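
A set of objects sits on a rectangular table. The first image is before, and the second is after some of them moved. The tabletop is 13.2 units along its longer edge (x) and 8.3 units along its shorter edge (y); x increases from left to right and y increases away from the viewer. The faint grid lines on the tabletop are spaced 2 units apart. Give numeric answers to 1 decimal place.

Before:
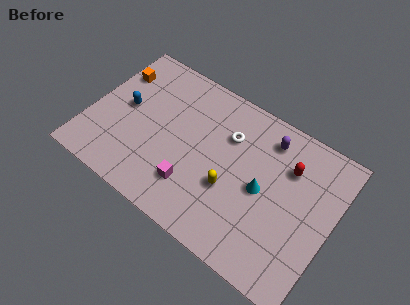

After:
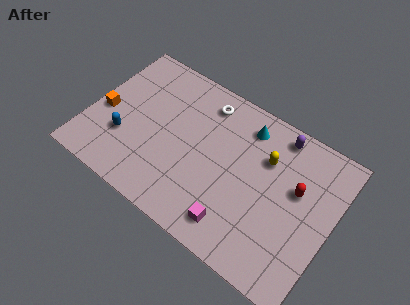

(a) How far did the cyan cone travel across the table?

3.1

The cyan cone moved from about (9.5, 4.0) to (8.1, 6.8), a distance of √(1.4² + 2.8²) ≈ 3.1.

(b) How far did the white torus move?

1.9

The white torus was near (7.3, 5.8) before and (5.8, 6.9) after, so it travelled √(1.5² + 1.1²) ≈ 1.9 units.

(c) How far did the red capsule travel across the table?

1.1

The red capsule was near (10.6, 5.9) before and (11.2, 5.0) after, so it travelled √(0.6² + 0.9²) ≈ 1.1 units.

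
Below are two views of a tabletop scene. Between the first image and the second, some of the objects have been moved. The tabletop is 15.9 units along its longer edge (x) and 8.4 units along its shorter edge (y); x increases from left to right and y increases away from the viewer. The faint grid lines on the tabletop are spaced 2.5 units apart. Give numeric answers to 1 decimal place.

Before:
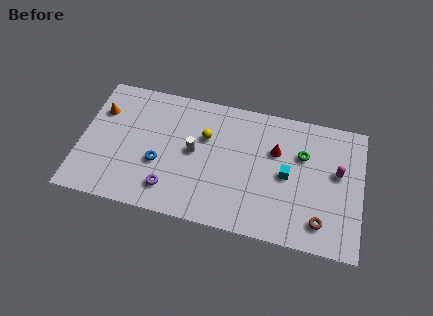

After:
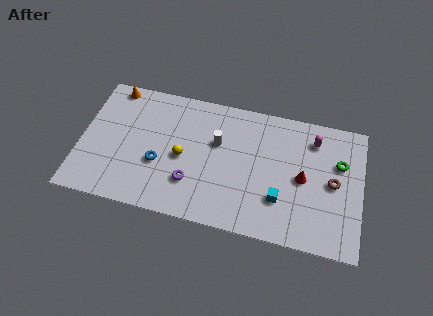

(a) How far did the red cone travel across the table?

2.1

The red cone was near (11.0, 5.5) before and (12.6, 4.1) after, so it travelled √(1.6² + 1.4²) ≈ 2.1 units.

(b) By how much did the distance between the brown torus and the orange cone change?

-0.3

Before: roughly 13.4 units apart; after: 13.1. That's 0.3 units closer together.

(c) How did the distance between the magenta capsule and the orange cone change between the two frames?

-2.0

The distance was about 13.5 in the first image and 11.5 in the second, so they moved 2.0 units closer together.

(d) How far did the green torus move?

2.1

From (12.5, 5.6) to (14.6, 5.5), the green torus covered √(2.1² + 0.1²) ≈ 2.1 units.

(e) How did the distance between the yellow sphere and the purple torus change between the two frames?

-2.6

The distance was about 4.2 in the first image and 1.6 in the second, so they moved 2.6 units closer together.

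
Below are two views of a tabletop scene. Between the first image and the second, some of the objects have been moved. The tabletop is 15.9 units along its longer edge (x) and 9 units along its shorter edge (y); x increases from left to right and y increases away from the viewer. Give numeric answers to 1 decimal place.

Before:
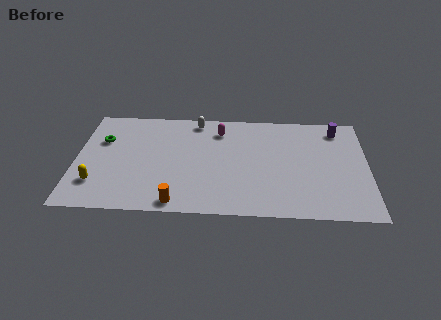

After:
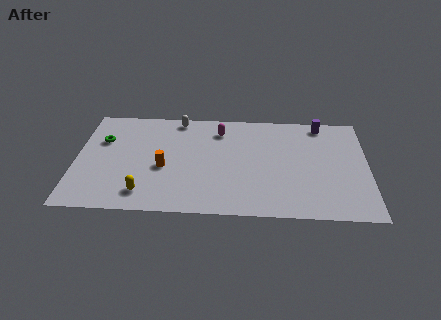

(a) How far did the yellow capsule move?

2.7

From (1.2, 2.3) to (3.8, 1.6), the yellow capsule covered √(2.6² + 0.7²) ≈ 2.7 units.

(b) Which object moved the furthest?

the orange cylinder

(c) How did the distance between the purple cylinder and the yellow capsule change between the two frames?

-2.6

They were about 14.1 units apart before and 11.5 after — 2.6 units closer together.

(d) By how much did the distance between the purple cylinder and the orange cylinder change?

-1.4

Before: roughly 11.0 units apart; after: 9.6. That's 1.4 units closer together.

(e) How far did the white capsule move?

1.0

The white capsule was near (6.5, 8.0) before and (5.5, 8.1) after, so it travelled √(1.0² + 0.1²) ≈ 1.0 units.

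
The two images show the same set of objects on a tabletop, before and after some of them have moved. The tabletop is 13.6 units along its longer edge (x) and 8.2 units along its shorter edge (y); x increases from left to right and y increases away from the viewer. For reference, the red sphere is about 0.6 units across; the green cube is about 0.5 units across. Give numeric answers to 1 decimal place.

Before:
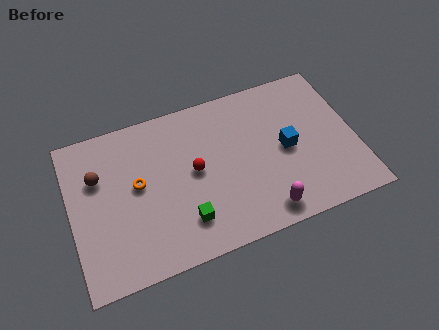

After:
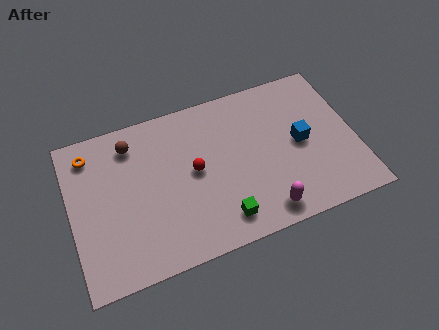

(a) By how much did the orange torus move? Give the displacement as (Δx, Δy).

(-2.1, 2.3)

From the two frames, the orange torus sits at roughly (3.2, 4.5) before and (1.1, 6.8) after.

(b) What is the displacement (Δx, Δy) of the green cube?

(1.7, -0.5)

From the two frames, the green cube sits at roughly (5.2, 1.9) before and (6.9, 1.4) after.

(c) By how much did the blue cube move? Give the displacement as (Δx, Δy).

(0.7, 0.1)

The blue cube started near (10.3, 4.0) and ended near (11.0, 4.1).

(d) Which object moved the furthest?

the orange torus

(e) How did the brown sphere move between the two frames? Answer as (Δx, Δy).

(1.7, 1.2)

The brown sphere started near (1.4, 5.5) and ended near (3.1, 6.7).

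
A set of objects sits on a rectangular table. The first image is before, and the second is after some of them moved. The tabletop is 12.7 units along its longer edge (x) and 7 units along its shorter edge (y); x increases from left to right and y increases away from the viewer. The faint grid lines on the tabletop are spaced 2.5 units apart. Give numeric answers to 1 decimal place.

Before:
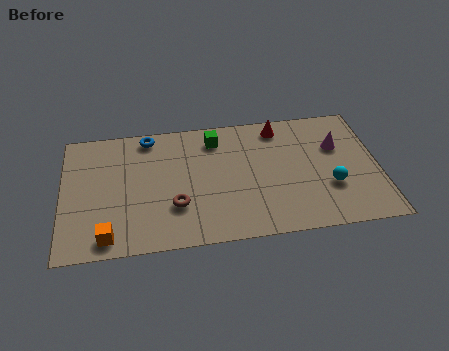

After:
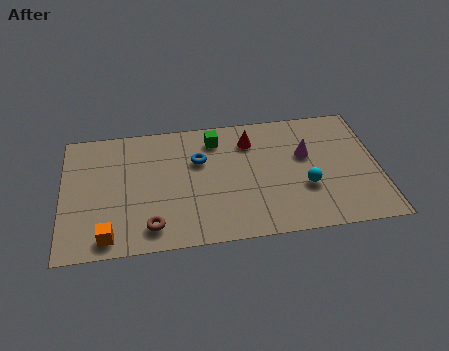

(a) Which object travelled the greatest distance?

the blue torus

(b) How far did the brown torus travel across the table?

1.4

The brown torus was near (4.5, 2.2) before and (3.5, 1.2) after, so it travelled √(1.0² + 1.0²) ≈ 1.4 units.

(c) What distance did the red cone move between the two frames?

1.3

From (8.8, 6.0) to (7.6, 5.4), the red cone covered √(1.2² + 0.6²) ≈ 1.3 units.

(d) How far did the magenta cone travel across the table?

1.3

From (11.1, 4.6) to (9.8, 4.3), the magenta cone covered √(1.3² + 0.3²) ≈ 1.3 units.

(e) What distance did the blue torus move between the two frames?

2.6

The blue torus moved from about (3.5, 6.2) to (5.5, 4.6), a distance of √(2.0² + 1.6²) ≈ 2.6.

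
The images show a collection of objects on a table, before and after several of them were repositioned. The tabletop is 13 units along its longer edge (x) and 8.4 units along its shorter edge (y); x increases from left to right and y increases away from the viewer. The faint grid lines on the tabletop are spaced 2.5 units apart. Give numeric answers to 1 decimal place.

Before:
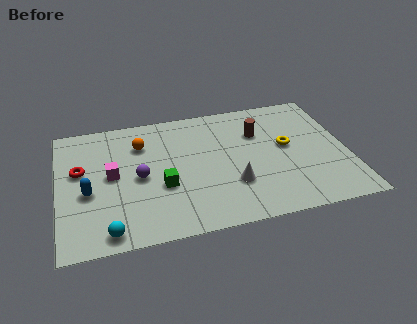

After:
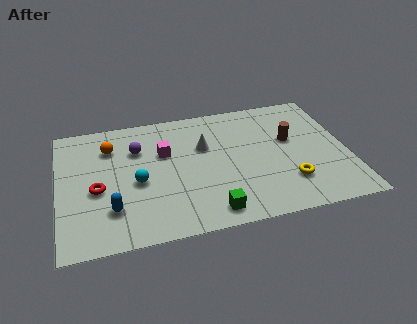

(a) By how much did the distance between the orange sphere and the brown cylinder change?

+2.9

Before: roughly 5.3 units apart; after: 8.2. That's 2.9 units further apart.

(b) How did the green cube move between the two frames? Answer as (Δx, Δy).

(2.0, -2.1)

The green cube was at about (4.6, 3.2) and moved to about (6.6, 1.1).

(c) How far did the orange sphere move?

1.4

From (3.8, 6.2) to (2.4, 6.3), the orange sphere covered √(1.4² + 0.1²) ≈ 1.4 units.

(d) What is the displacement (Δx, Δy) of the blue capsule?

(1.0, -1.3)

The blue capsule was at about (1.3, 3.5) and moved to about (2.3, 2.2).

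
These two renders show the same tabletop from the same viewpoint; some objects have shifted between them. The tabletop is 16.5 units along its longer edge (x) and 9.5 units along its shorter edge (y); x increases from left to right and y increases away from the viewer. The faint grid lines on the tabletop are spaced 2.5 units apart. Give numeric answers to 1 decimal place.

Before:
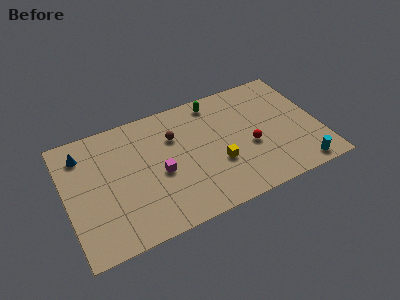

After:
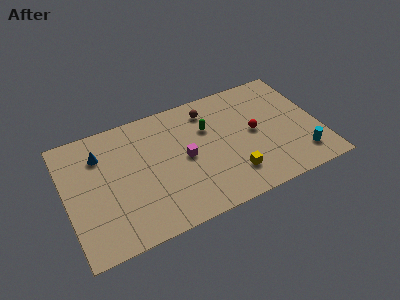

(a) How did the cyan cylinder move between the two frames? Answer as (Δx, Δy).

(0.2, 0.9)

The cyan cylinder started near (14.8, 1.0) and ended near (15.0, 1.9).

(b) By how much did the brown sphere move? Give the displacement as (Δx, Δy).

(2.4, 1.2)

The brown sphere was at about (7.2, 6.6) and moved to about (9.6, 7.8).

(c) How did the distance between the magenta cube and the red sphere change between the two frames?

-1.3

They were about 5.9 units apart before and 4.6 after — 1.3 units closer together.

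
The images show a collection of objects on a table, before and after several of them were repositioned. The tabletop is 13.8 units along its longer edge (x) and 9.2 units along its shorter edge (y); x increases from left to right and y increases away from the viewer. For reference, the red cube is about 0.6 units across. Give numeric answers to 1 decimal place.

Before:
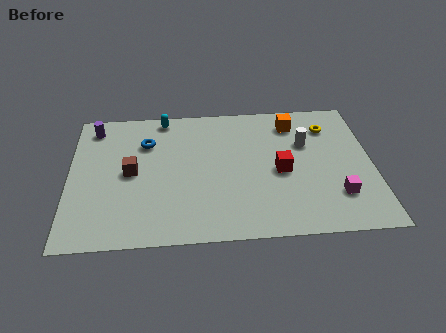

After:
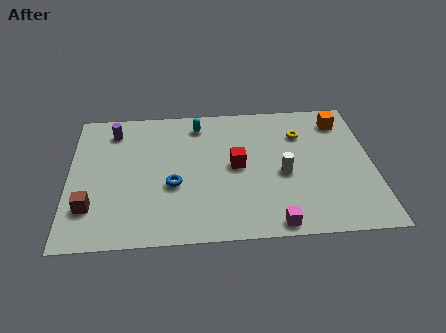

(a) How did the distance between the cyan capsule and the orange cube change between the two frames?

+0.5

Before: roughly 6.1 units apart; after: 6.6. That's 0.5 units further apart.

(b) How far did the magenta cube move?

3.3

The magenta cube moved from about (12.1, 2.4) to (9.2, 0.8), a distance of √(2.9² + 1.6²) ≈ 3.3.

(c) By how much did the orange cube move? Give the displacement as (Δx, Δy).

(2.2, 0.0)

From the two frames, the orange cube sits at roughly (10.3, 7.5) before and (12.5, 7.5) after.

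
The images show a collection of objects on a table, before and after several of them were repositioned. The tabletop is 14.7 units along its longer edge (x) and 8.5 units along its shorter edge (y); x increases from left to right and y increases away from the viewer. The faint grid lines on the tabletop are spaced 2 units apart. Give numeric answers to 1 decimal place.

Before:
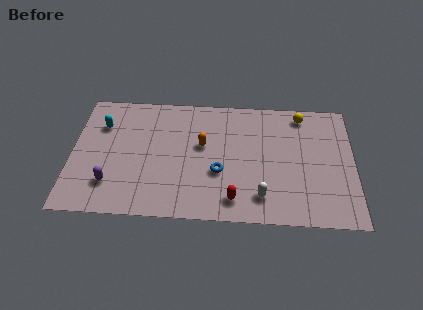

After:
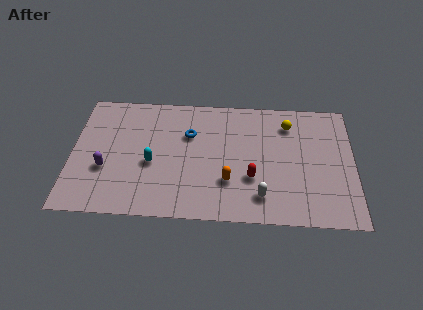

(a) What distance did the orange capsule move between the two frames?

2.8

The orange capsule was near (6.8, 5.0) before and (8.2, 2.6) after, so it travelled √(1.4² + 2.4²) ≈ 2.8 units.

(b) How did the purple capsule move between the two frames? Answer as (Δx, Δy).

(-0.3, 1.0)

The purple capsule started near (2.1, 2.1) and ended near (1.8, 3.1).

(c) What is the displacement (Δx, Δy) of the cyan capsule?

(2.7, -2.5)

From the two frames, the cyan capsule sits at roughly (1.5, 6.1) before and (4.2, 3.6) after.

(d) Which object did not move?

the white capsule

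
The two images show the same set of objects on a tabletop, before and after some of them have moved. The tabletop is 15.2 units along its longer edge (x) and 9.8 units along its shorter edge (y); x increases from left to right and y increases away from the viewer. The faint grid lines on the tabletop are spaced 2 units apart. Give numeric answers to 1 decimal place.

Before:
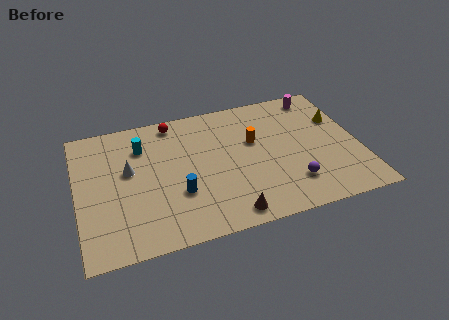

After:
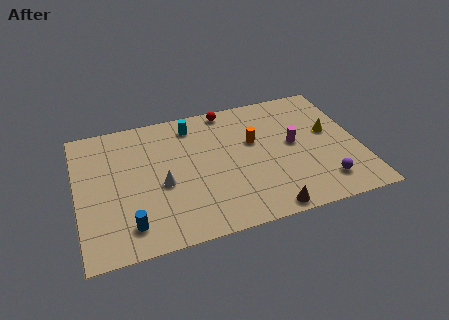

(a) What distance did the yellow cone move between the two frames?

1.1

The yellow cone was near (14.3, 6.5) before and (13.7, 5.6) after, so it travelled √(0.6² + 0.9²) ≈ 1.1 units.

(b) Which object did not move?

the orange cylinder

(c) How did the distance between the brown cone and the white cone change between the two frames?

-0.5

Before: roughly 6.8 units apart; after: 6.3. That's 0.5 units closer together.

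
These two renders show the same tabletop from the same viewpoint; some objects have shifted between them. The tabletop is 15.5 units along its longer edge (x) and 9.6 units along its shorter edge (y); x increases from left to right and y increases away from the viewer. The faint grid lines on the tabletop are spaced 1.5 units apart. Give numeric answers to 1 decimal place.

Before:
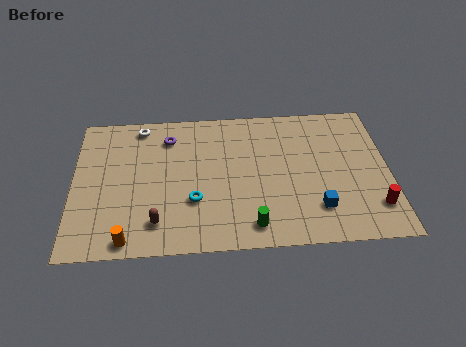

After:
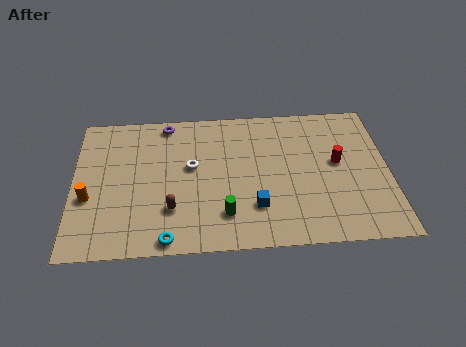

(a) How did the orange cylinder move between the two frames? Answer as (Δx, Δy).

(-1.9, 2.8)

The orange cylinder started near (2.7, 0.9) and ended near (0.8, 3.7).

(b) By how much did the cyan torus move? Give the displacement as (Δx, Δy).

(-1.3, -2.4)

The cyan torus started near (5.9, 3.2) and ended near (4.6, 0.8).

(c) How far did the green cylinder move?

1.5

From (8.7, 1.4) to (7.4, 2.2), the green cylinder covered √(1.3² + 0.8²) ≈ 1.5 units.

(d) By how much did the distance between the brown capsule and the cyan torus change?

-0.3

They were about 2.2 units apart before and 1.9 after — 0.3 units closer together.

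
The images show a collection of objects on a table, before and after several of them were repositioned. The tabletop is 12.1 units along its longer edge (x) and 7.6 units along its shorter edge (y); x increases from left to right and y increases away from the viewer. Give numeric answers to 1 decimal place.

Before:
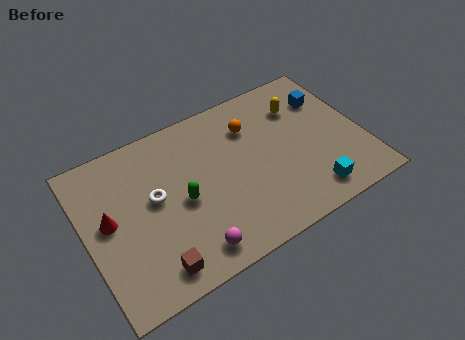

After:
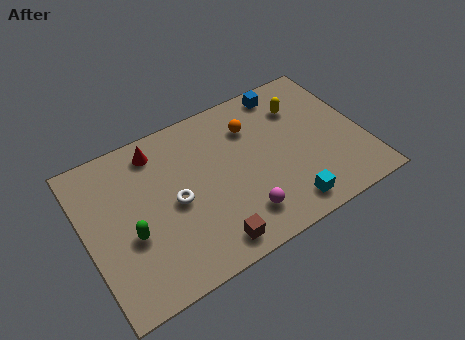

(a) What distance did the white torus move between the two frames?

1.0

The white torus moved from about (3.0, 4.2) to (3.8, 3.6), a distance of √(0.8² + 0.6²) ≈ 1.0.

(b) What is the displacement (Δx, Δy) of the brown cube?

(2.4, -0.1)

The brown cube was at about (2.5, 1.1) and moved to about (4.9, 1.0).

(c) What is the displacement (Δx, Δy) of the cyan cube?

(-1.1, -0.1)

The cyan cube was at about (9.4, 1.2) and moved to about (8.3, 1.1).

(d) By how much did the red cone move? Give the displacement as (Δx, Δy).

(2.4, 2.3)

From the two frames, the red cone sits at roughly (1.0, 4.1) before and (3.4, 6.4) after.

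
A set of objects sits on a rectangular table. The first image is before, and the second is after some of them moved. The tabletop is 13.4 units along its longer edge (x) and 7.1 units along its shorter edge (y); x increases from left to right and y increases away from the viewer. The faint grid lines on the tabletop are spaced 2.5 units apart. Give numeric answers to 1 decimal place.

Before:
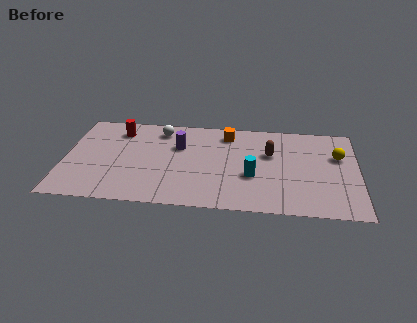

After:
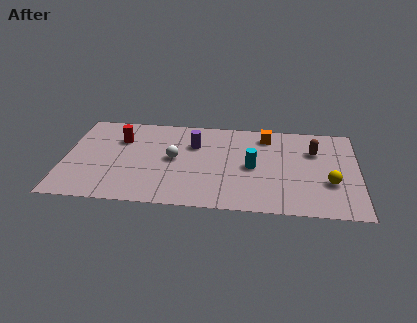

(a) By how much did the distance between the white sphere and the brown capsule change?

+1.2

They were about 5.3 units apart before and 6.5 after — 1.2 units further apart.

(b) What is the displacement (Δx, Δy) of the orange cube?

(1.8, 0.0)

The orange cube was at about (7.4, 5.9) and moved to about (9.2, 5.9).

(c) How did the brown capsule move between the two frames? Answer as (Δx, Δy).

(2.0, 0.4)

The brown capsule was at about (9.4, 4.5) and moved to about (11.4, 4.9).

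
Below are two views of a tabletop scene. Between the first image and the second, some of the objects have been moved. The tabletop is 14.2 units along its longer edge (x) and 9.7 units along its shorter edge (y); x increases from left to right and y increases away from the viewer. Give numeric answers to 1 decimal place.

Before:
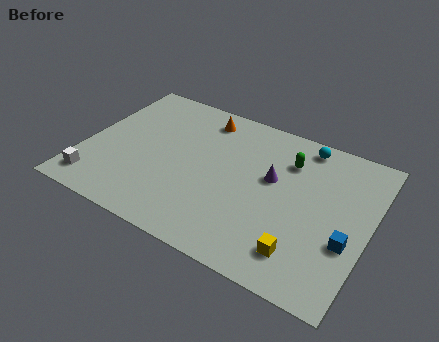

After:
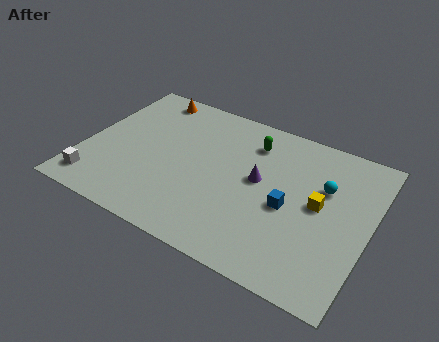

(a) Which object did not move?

the white cube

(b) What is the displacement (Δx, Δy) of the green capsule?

(-1.9, 0.4)

From the two frames, the green capsule sits at roughly (9.9, 7.2) before and (8.0, 7.6) after.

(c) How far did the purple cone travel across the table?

0.7

From (9.3, 5.7) to (8.7, 5.3), the purple cone covered √(0.6² + 0.4²) ≈ 0.7 units.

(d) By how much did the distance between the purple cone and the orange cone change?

+2.4

The distance was about 4.6 in the first image and 7.0 in the second, so they moved 2.4 units further apart.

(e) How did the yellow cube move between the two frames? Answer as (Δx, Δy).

(0.4, 3.2)

From the two frames, the yellow cube sits at roughly (11.3, 1.9) before and (11.7, 5.1) after.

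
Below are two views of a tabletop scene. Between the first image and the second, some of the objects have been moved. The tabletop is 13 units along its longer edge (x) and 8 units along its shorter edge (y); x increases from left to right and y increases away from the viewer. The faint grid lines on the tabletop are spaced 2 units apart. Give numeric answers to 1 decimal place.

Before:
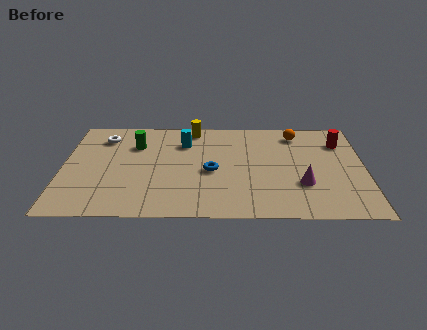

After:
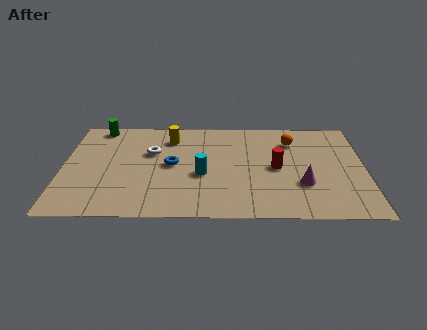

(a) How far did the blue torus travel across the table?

1.8

The blue torus moved from about (6.4, 3.6) to (4.7, 4.1), a distance of √(1.7² + 0.5²) ≈ 1.8.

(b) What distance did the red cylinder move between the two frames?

3.5

The red cylinder moved from about (12.0, 6.0) to (9.2, 3.9), a distance of √(2.8² + 2.1²) ≈ 3.5.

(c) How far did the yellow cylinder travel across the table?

1.3

The yellow cylinder was near (5.6, 7.1) before and (4.6, 6.3) after, so it travelled √(1.0² + 0.8²) ≈ 1.3 units.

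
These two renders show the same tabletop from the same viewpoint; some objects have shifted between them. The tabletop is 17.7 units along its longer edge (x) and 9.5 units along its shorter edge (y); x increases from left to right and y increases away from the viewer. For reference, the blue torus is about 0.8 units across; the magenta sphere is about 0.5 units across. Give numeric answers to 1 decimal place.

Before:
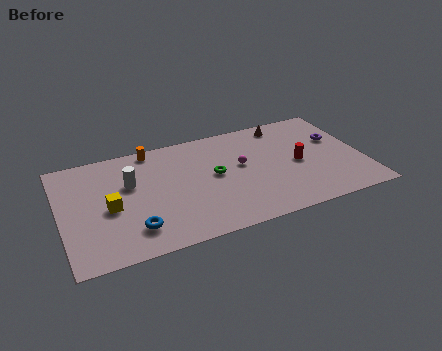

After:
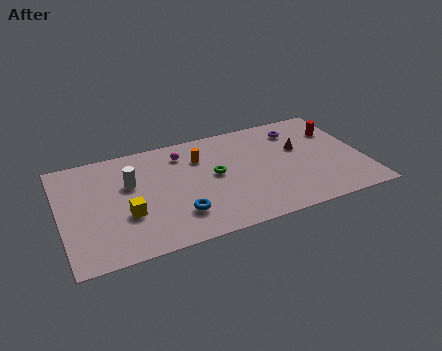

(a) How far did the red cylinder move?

3.5

From (13.9, 4.5) to (16.5, 6.8), the red cylinder covered √(2.6² + 2.3²) ≈ 3.5 units.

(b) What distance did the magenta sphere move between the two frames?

4.0

From (10.6, 5.4) to (7.3, 7.6), the magenta sphere covered √(3.3² + 2.2²) ≈ 4.0 units.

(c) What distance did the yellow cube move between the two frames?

1.3

From (2.8, 4.3) to (3.7, 3.4), the yellow cube covered √(0.9² + 0.9²) ≈ 1.3 units.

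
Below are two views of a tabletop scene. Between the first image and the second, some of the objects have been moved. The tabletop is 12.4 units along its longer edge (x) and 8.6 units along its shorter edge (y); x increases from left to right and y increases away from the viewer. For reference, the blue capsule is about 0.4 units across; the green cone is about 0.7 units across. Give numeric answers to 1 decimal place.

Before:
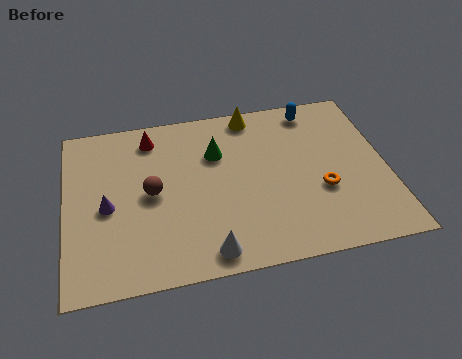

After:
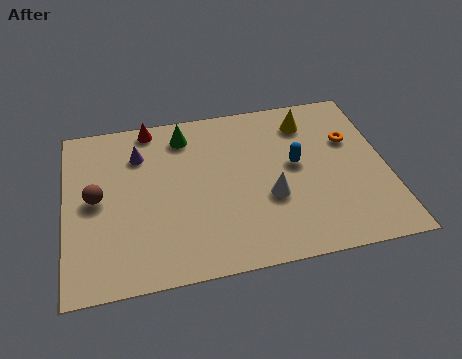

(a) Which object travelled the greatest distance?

the white cone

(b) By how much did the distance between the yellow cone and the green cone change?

+2.5

Before: roughly 2.3 units apart; after: 4.8. That's 2.5 units further apart.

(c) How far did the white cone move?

3.3

The white cone was near (5.3, 1.0) before and (7.8, 3.2) after, so it travelled √(2.5² + 2.2²) ≈ 3.3 units.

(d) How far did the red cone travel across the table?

0.6

The red cone moved from about (3.4, 7.2) to (3.4, 7.8), a distance of √(0.0² + 0.6²) ≈ 0.6.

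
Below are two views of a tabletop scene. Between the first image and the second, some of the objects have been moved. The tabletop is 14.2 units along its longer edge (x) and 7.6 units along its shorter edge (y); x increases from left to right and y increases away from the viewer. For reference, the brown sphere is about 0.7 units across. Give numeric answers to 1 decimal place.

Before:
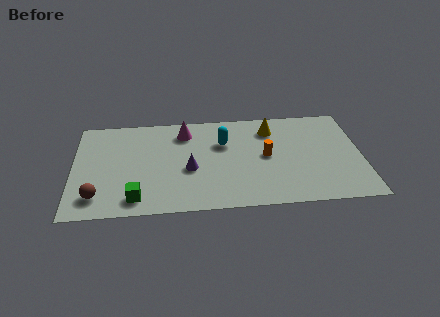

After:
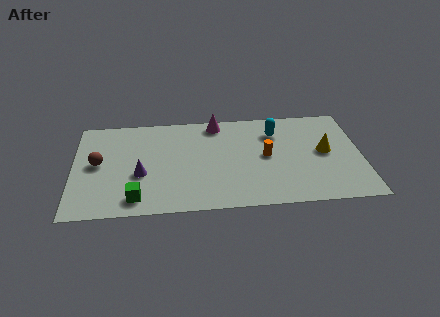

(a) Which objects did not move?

the orange cylinder and the green cube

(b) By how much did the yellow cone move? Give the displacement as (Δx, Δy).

(2.6, -2.0)

The yellow cone was at about (9.8, 6.0) and moved to about (12.4, 4.0).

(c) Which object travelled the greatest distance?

the yellow cone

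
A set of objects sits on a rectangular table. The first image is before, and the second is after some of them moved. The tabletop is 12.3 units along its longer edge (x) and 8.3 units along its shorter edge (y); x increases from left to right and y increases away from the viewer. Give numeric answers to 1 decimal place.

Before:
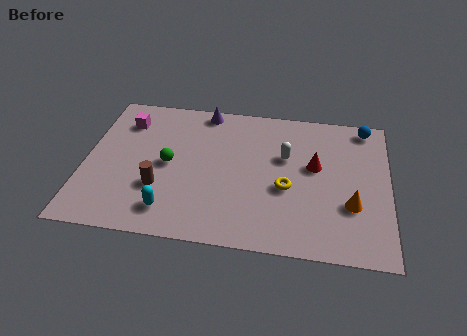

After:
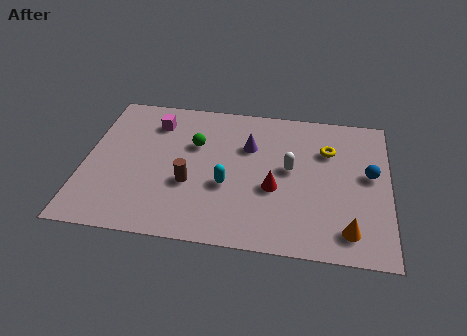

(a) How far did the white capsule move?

0.7

The white capsule moved from about (8.1, 5.2) to (8.3, 4.5), a distance of √(0.2² + 0.7²) ≈ 0.7.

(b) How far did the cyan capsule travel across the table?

2.8

From (3.6, 1.5) to (5.8, 3.2), the cyan capsule covered √(2.2² + 1.7²) ≈ 2.8 units.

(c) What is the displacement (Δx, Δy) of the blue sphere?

(0.2, -2.8)

From the two frames, the blue sphere sits at roughly (11.3, 7.4) before and (11.5, 4.6) after.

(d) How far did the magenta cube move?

1.2

From (1.5, 6.4) to (2.7, 6.5), the magenta cube covered √(1.2² + 0.1²) ≈ 1.2 units.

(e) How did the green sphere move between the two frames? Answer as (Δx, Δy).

(1.0, 1.3)

The green sphere was at about (3.4, 4.1) and moved to about (4.4, 5.4).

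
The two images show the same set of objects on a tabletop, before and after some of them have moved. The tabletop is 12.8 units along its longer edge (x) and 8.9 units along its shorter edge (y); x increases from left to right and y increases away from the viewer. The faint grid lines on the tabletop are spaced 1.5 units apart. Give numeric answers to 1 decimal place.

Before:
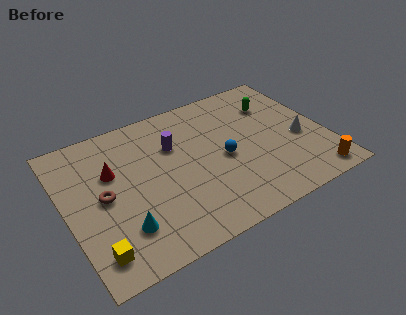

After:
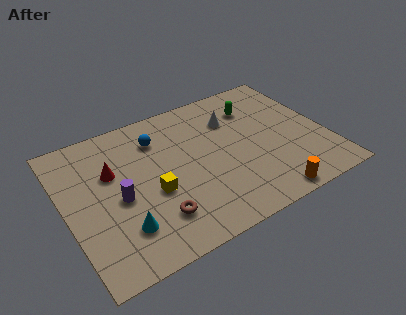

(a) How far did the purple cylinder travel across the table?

3.6

The purple cylinder was near (5.5, 6.0) before and (2.5, 4.0) after, so it travelled √(3.0² + 2.0²) ≈ 3.6 units.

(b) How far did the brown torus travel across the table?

3.2

From (1.8, 4.4) to (4.0, 2.1), the brown torus covered √(2.2² + 2.3²) ≈ 3.2 units.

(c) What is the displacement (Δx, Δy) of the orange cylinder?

(-2.4, -0.2)

The orange cylinder started near (11.7, 1.0) and ended near (9.3, 0.8).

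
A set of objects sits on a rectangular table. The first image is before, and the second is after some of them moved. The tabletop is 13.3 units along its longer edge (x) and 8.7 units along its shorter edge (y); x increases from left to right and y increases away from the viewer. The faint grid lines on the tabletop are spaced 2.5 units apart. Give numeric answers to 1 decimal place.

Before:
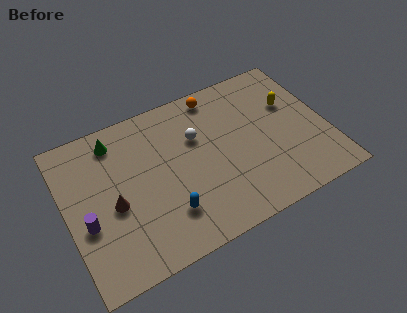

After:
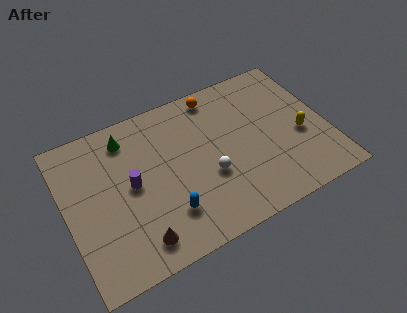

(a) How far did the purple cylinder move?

2.6

The purple cylinder was near (0.9, 3.4) before and (3.3, 4.5) after, so it travelled √(2.4² + 1.1²) ≈ 2.6 units.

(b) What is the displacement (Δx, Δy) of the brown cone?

(0.9, -2.4)

The brown cone was at about (2.3, 3.8) and moved to about (3.2, 1.4).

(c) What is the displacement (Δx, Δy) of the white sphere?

(0.3, -2.4)

From the two frames, the white sphere sits at roughly (6.8, 5.7) before and (7.1, 3.3) after.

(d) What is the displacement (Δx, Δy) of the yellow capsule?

(0.2, -2.0)

The yellow capsule started near (11.7, 5.6) and ended near (11.9, 3.6).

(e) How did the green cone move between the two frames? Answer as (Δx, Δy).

(0.6, -0.1)

The green cone was at about (2.8, 7.3) and moved to about (3.4, 7.2).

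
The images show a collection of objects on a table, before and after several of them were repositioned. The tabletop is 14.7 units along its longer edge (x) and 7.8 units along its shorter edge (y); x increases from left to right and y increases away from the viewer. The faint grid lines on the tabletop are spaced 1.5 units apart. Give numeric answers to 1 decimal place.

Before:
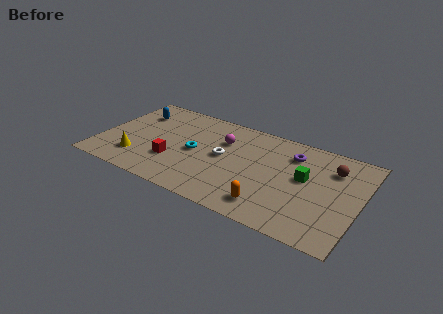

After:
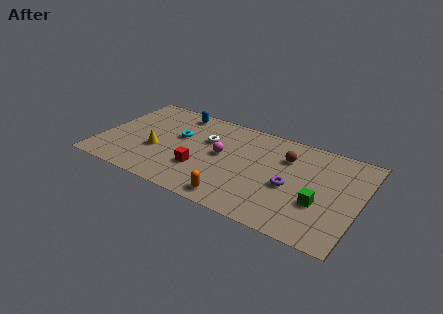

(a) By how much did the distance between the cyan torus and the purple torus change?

+1.0

The distance was about 5.7 in the first image and 6.7 in the second, so they moved 1.0 units further apart.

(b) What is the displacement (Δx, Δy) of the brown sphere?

(-2.6, -0.2)

The brown sphere was at about (13.0, 5.8) and moved to about (10.4, 5.6).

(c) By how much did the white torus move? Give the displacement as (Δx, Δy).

(-1.1, 1.0)

From the two frames, the white torus sits at roughly (7.0, 4.1) before and (5.9, 5.1) after.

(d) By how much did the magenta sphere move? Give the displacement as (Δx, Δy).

(0.1, -1.2)

The magenta sphere was at about (6.8, 5.4) and moved to about (6.9, 4.2).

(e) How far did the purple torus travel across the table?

2.6

The purple torus moved from about (10.7, 6.0) to (10.9, 3.4), a distance of √(0.2² + 2.6²) ≈ 2.6.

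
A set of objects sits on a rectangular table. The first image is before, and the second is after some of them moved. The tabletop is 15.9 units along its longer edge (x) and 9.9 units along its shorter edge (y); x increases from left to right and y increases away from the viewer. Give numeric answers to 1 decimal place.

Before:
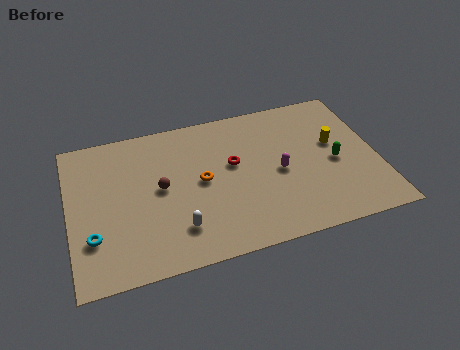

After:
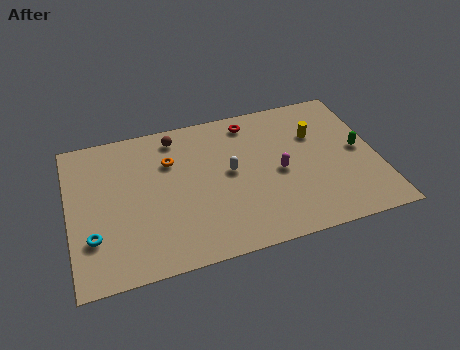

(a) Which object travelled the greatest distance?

the white capsule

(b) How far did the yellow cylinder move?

1.3

The yellow cylinder was near (13.8, 5.8) before and (12.9, 6.7) after, so it travelled √(0.9² + 0.9²) ≈ 1.3 units.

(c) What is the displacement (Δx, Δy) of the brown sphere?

(1.0, 3.3)

The brown sphere was at about (4.7, 5.2) and moved to about (5.7, 8.5).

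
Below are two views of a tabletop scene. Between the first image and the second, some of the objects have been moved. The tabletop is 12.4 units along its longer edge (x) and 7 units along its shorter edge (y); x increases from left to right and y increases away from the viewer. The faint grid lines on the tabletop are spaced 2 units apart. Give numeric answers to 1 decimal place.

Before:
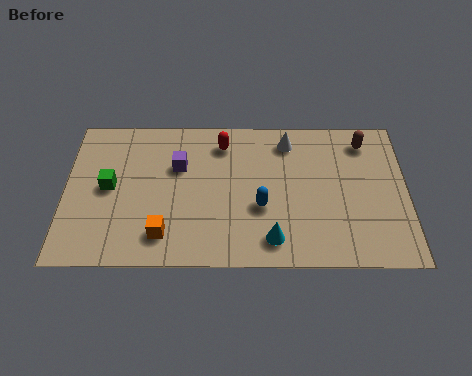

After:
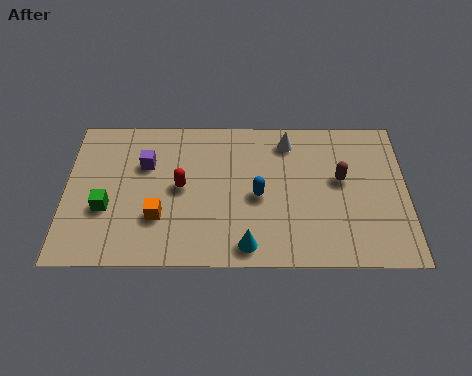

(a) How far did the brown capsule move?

2.0

The brown capsule was near (10.9, 5.8) before and (10.0, 4.0) after, so it travelled √(0.9² + 1.8²) ≈ 2.0 units.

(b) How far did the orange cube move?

0.8

The orange cube moved from about (3.6, 1.4) to (3.4, 2.2), a distance of √(0.2² + 0.8²) ≈ 0.8.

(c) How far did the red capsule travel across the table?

2.6

The red capsule moved from about (5.7, 5.7) to (4.2, 3.6), a distance of √(1.5² + 2.1²) ≈ 2.6.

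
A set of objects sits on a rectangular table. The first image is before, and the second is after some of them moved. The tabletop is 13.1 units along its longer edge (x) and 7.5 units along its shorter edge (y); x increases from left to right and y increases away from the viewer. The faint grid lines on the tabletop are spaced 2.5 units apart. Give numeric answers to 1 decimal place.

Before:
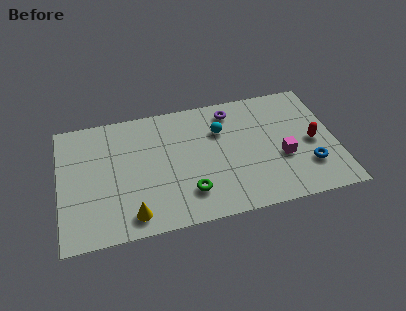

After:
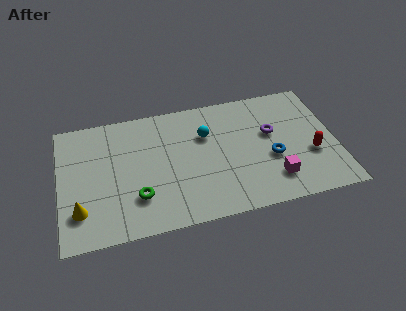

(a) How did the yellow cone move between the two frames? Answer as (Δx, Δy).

(-2.4, 0.8)

The yellow cone started near (3.3, 1.1) and ended near (0.9, 1.9).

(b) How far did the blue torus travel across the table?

1.9

From (11.7, 2.1) to (10.0, 3.0), the blue torus covered √(1.7² + 0.9²) ≈ 1.9 units.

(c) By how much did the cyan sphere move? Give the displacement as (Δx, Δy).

(-0.7, -0.1)

The cyan sphere was at about (7.7, 5.2) and moved to about (7.0, 5.1).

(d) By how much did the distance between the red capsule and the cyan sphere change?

+0.8

Before: roughly 4.6 units apart; after: 5.4. That's 0.8 units further apart.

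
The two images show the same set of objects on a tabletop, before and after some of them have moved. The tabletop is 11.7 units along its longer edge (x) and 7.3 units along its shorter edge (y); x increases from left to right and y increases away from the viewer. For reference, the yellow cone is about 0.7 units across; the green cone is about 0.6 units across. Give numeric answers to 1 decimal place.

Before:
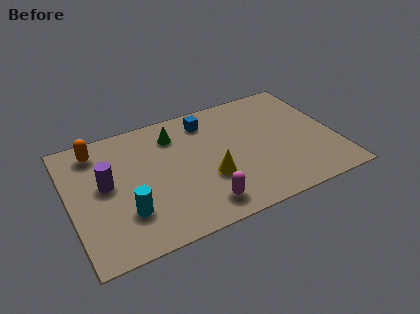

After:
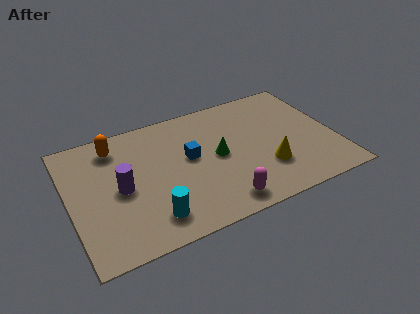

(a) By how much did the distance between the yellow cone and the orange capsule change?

+1.6

Before: roughly 5.8 units apart; after: 7.4. That's 1.6 units further apart.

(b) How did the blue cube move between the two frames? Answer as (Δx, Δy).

(-1.0, -1.9)

From the two frames, the blue cube sits at roughly (6.3, 6.0) before and (5.3, 4.1) after.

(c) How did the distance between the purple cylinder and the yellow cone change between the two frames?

+1.8

Before: roughly 4.6 units apart; after: 6.4. That's 1.8 units further apart.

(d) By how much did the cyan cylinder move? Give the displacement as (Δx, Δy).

(1.0, -0.7)

The cyan cylinder was at about (2.3, 2.1) and moved to about (3.3, 1.4).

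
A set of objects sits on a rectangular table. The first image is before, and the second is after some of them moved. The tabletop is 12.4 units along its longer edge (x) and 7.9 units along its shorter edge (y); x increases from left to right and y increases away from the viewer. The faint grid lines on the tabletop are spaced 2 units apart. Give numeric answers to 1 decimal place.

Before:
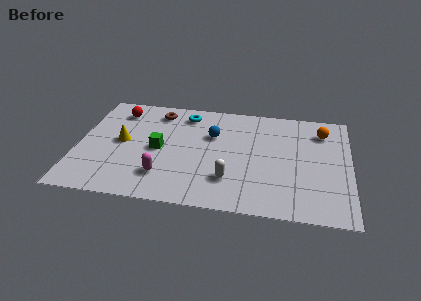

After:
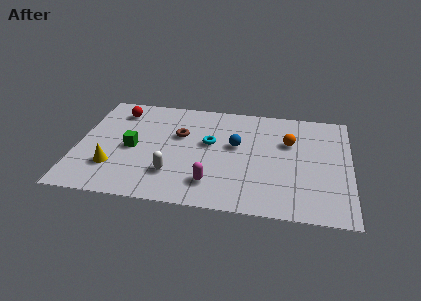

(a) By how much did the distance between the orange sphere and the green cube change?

-0.5

They were about 7.8 units apart before and 7.3 after — 0.5 units closer together.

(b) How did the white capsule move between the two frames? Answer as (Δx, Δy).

(-2.6, 0.0)

From the two frames, the white capsule sits at roughly (7.0, 2.1) before and (4.4, 2.1) after.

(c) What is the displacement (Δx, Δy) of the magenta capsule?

(2.2, -0.2)

The magenta capsule was at about (4.0, 1.9) and moved to about (6.2, 1.7).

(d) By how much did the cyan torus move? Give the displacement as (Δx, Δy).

(1.2, -2.0)

The cyan torus was at about (4.8, 6.6) and moved to about (6.0, 4.6).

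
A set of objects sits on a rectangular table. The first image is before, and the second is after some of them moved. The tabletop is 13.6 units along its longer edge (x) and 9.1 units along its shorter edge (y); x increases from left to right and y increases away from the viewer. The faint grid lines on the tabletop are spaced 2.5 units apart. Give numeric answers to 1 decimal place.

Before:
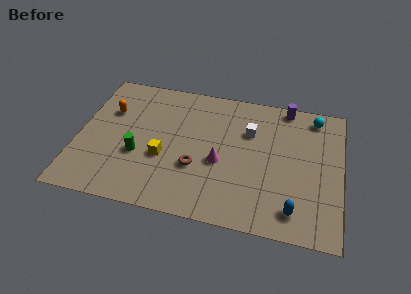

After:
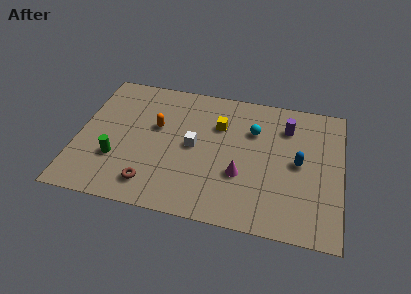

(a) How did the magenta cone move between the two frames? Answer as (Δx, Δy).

(1.1, -0.6)

The magenta cone started near (7.4, 3.8) and ended near (8.5, 3.2).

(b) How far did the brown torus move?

2.7

The brown torus moved from about (6.2, 3.2) to (4.0, 1.6), a distance of √(2.2² + 1.6²) ≈ 2.7.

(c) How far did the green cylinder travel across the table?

1.2

The green cylinder was near (3.2, 3.4) before and (2.1, 2.9) after, so it travelled √(1.1² + 0.5²) ≈ 1.2 units.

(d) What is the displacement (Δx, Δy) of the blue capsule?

(0.1, 3.1)

From the two frames, the blue capsule sits at roughly (11.3, 1.5) before and (11.4, 4.6) after.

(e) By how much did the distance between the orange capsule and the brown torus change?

-1.6

Before: roughly 5.5 units apart; after: 3.9. That's 1.6 units closer together.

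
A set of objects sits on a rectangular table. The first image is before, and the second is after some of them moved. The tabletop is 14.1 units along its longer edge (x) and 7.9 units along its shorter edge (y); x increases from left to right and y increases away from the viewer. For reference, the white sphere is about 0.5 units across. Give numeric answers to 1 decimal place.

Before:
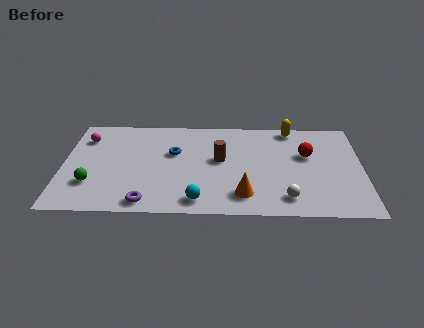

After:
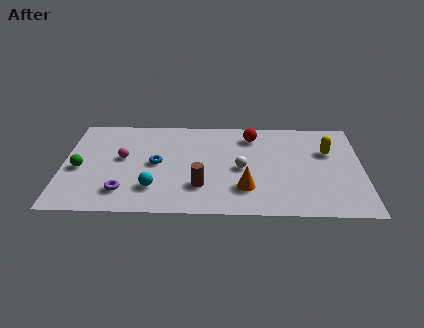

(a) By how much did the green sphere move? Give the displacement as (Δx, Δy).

(-0.6, 1.2)

The green sphere started near (1.4, 2.3) and ended near (0.8, 3.5).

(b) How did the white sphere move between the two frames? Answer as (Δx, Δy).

(-2.1, 2.3)

The white sphere was at about (10.5, 1.4) and moved to about (8.4, 3.7).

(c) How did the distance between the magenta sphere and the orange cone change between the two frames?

-2.5

They were about 8.7 units apart before and 6.2 after — 2.5 units closer together.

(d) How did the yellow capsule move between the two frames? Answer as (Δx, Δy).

(1.7, -1.9)

From the two frames, the yellow capsule sits at roughly (10.8, 7.1) before and (12.5, 5.2) after.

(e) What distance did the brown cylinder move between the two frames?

2.4

From (7.4, 4.4) to (6.5, 2.2), the brown cylinder covered √(0.9² + 2.2²) ≈ 2.4 units.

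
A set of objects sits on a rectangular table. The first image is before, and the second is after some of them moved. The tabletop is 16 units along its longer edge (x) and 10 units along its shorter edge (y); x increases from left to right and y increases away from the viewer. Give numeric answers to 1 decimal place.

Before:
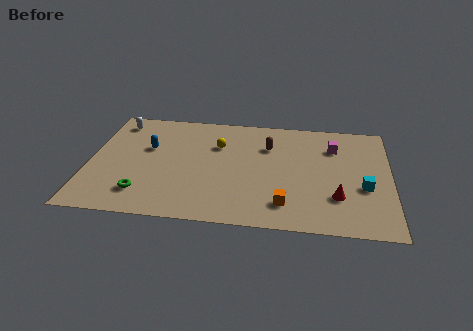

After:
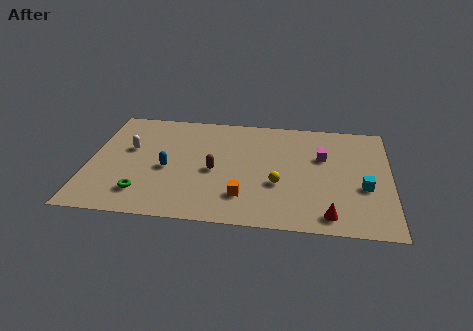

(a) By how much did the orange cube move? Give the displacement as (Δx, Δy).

(-2.2, 0.4)

From the two frames, the orange cube sits at roughly (10.5, 2.0) before and (8.3, 2.4) after.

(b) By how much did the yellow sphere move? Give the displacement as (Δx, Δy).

(3.3, -3.2)

From the two frames, the yellow sphere sits at roughly (6.8, 6.9) before and (10.1, 3.7) after.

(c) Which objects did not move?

the cyan cube and the green torus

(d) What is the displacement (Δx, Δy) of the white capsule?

(0.8, -2.5)

The white capsule was at about (1.3, 8.5) and moved to about (2.1, 6.0).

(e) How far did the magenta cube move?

1.2

From (13.0, 7.4) to (12.4, 6.4), the magenta cube covered √(0.6² + 1.0²) ≈ 1.2 units.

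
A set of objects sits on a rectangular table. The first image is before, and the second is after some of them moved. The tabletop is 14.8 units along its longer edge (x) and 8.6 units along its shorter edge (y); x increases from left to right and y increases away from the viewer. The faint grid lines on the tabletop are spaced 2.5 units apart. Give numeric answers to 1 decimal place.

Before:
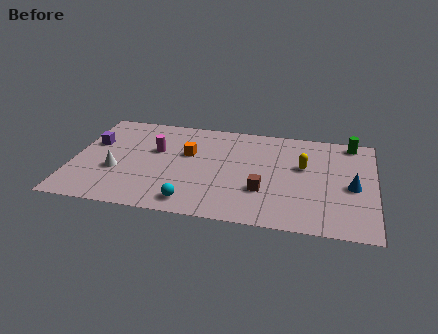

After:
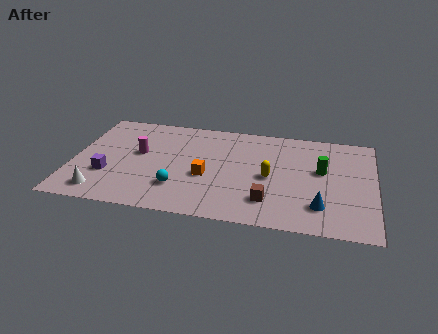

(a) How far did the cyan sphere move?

1.3

The cyan sphere moved from about (6.0, 1.2) to (5.3, 2.3), a distance of √(0.7² + 1.1²) ≈ 1.3.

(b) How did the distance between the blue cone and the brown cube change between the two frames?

-1.9

They were about 4.4 units apart before and 2.5 after — 1.9 units closer together.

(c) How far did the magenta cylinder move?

0.9

From (4.0, 5.3) to (3.2, 4.9), the magenta cylinder covered √(0.8² + 0.4²) ≈ 0.9 units.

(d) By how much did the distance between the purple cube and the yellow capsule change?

-2.4

Before: roughly 10.4 units apart; after: 8.0. That's 2.4 units closer together.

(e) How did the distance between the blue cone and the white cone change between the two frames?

-0.9

They were about 11.5 units apart before and 10.6 after — 0.9 units closer together.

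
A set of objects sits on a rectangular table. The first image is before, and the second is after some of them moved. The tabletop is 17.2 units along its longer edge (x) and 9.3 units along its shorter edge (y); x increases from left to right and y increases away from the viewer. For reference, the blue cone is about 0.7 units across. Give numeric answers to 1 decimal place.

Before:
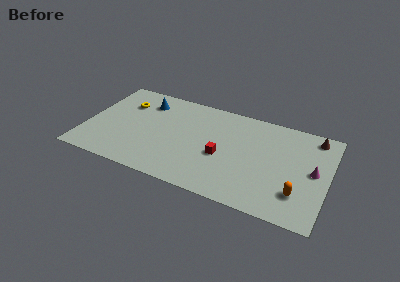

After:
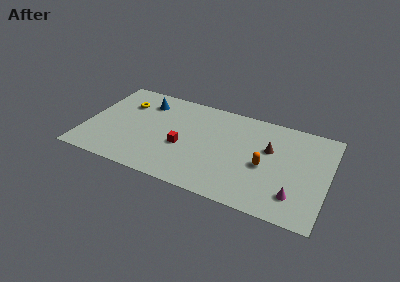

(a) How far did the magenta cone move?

2.9

From (16.2, 4.8) to (15.1, 2.1), the magenta cone covered √(1.1² + 2.7²) ≈ 2.9 units.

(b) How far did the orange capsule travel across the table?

3.0

The orange capsule was near (15.3, 2.4) before and (12.8, 4.1) after, so it travelled √(2.5² + 1.7²) ≈ 3.0 units.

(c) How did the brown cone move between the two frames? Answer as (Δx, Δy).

(-3.0, -2.3)

The brown cone started near (16.0, 8.1) and ended near (13.0, 5.8).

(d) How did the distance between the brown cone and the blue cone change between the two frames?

-2.9

The distance was about 12.1 in the first image and 9.2 in the second, so they moved 2.9 units closer together.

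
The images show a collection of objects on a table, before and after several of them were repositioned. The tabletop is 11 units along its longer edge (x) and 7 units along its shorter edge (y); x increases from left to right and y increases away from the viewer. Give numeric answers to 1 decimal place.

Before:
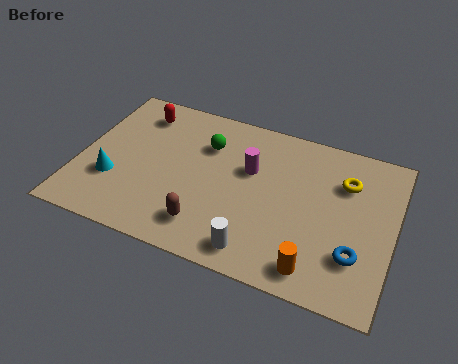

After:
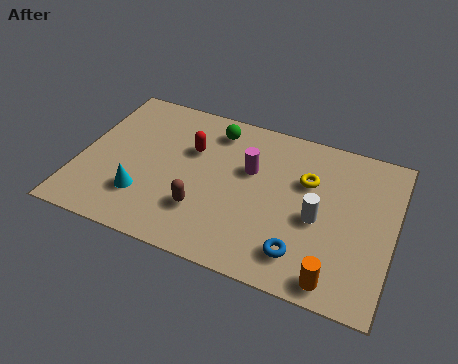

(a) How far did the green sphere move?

0.8

The green sphere moved from about (4.3, 5.0) to (4.5, 5.8), a distance of √(0.2² + 0.8²) ≈ 0.8.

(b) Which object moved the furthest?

the white cylinder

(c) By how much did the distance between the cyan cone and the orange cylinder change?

-0.4

The distance was about 7.3 in the first image and 6.9 in the second, so they moved 0.4 units closer together.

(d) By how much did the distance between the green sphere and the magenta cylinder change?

+0.3

They were about 1.7 units apart before and 2.0 after — 0.3 units further apart.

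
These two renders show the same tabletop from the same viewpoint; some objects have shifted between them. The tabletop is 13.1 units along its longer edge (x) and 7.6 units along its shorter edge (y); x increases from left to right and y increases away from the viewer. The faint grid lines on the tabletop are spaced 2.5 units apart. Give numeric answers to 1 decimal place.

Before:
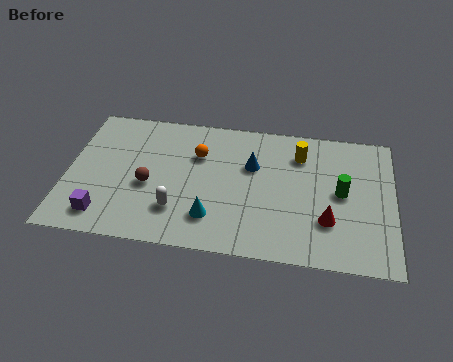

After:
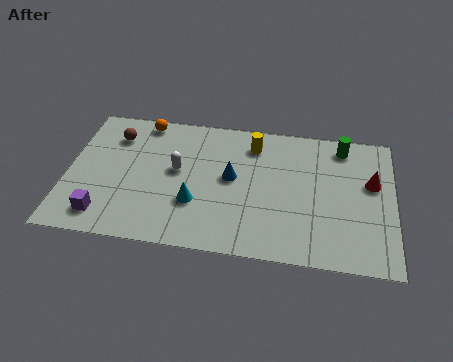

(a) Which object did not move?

the purple cube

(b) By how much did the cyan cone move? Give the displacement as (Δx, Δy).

(-0.7, 0.7)

The cyan cone was at about (5.9, 1.8) and moved to about (5.2, 2.5).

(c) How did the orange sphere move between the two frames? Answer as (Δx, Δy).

(-2.3, 1.6)

The orange sphere was at about (5.2, 5.2) and moved to about (2.9, 6.8).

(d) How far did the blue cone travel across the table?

1.1

The blue cone was near (7.4, 4.9) before and (6.6, 4.1) after, so it travelled √(0.8² + 0.8²) ≈ 1.1 units.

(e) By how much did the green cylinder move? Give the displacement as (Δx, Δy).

(0.0, 2.6)

From the two frames, the green cylinder sits at roughly (11.0, 3.9) before and (11.0, 6.5) after.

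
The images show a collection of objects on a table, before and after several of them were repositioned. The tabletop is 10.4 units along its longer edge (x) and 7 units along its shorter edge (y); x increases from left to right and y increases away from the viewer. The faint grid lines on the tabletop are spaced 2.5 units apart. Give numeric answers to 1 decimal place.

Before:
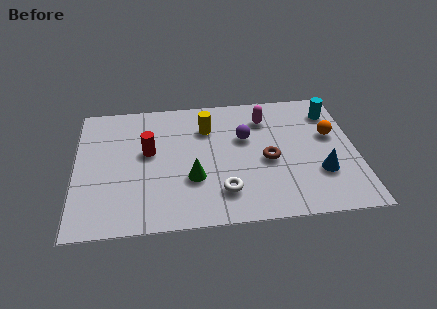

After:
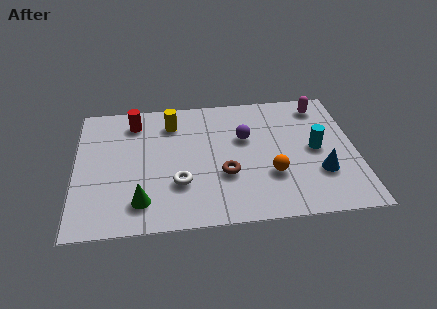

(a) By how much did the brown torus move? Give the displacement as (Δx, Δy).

(-1.6, -0.6)

The brown torus started near (7.1, 3.1) and ended near (5.5, 2.5).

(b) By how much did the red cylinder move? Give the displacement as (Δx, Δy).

(-0.5, 1.7)

The red cylinder started near (2.7, 4.0) and ended near (2.2, 5.7).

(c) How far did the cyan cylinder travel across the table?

2.1

The cyan cylinder moved from about (9.6, 5.5) to (8.9, 3.5), a distance of √(0.7² + 2.0²) ≈ 2.1.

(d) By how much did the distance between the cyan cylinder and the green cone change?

+0.7

The distance was about 6.1 in the first image and 6.8 in the second, so they moved 0.7 units further apart.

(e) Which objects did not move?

the purple sphere and the blue cone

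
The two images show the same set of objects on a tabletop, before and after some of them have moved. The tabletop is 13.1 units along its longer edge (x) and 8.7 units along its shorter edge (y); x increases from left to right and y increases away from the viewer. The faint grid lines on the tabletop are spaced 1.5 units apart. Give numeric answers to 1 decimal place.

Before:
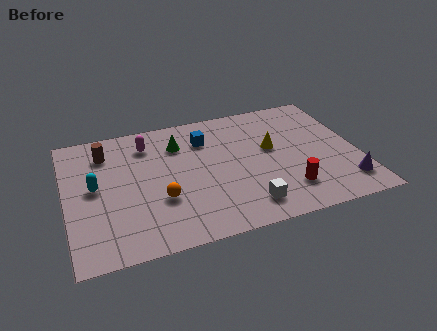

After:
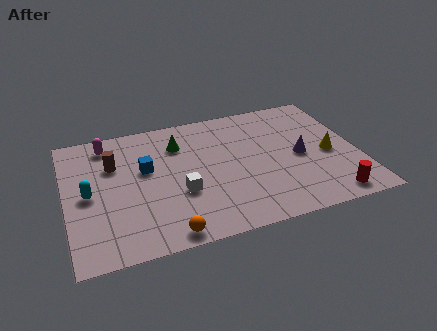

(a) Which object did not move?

the green cone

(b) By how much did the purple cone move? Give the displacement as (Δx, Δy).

(-1.8, 2.4)

From the two frames, the purple cone sits at roughly (12.3, 1.7) before and (10.5, 4.1) after.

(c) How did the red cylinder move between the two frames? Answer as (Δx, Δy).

(1.8, -1.0)

From the two frames, the red cylinder sits at roughly (9.7, 2.0) before and (11.5, 1.0) after.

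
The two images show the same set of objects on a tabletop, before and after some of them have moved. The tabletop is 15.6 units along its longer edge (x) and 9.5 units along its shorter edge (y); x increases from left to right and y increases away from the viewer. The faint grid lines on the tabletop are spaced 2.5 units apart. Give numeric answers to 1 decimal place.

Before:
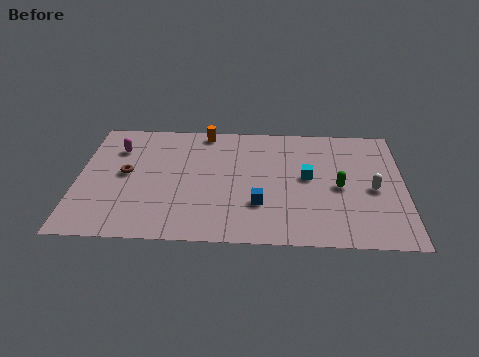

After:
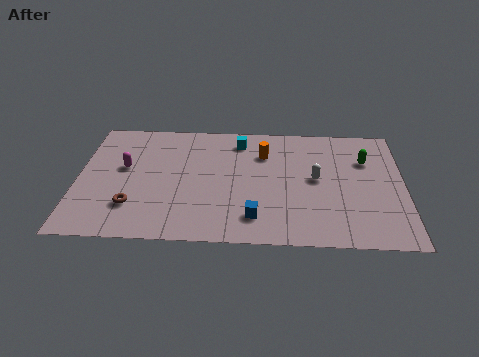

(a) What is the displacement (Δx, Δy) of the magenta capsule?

(0.4, -1.5)

The magenta capsule started near (1.8, 7.0) and ended near (2.2, 5.5).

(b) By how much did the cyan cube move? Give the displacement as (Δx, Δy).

(-3.3, 2.8)

From the two frames, the cyan cube sits at roughly (11.0, 5.1) before and (7.7, 7.9) after.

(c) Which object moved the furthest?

the cyan cube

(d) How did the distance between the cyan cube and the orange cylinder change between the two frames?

-4.5

They were about 6.1 units apart before and 1.6 after — 4.5 units closer together.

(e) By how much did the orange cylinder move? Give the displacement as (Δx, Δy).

(2.9, -1.7)

The orange cylinder started near (6.0, 8.6) and ended near (8.9, 6.9).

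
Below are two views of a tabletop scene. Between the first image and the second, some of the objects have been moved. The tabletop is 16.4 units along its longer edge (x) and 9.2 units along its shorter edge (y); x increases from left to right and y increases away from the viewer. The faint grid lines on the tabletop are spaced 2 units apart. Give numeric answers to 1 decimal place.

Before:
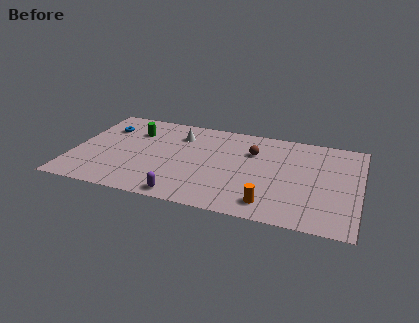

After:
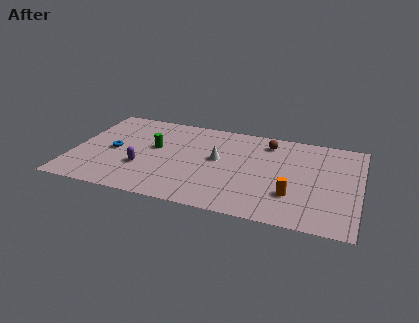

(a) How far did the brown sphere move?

1.4

From (10.2, 6.4) to (11.0, 7.6), the brown sphere covered √(0.8² + 1.2²) ≈ 1.4 units.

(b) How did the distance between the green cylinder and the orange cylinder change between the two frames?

-1.2

The distance was about 9.7 in the first image and 8.5 in the second, so they moved 1.2 units closer together.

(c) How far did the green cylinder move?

1.9

The green cylinder moved from about (3.3, 6.7) to (4.6, 5.3), a distance of √(1.3² + 1.4²) ≈ 1.9.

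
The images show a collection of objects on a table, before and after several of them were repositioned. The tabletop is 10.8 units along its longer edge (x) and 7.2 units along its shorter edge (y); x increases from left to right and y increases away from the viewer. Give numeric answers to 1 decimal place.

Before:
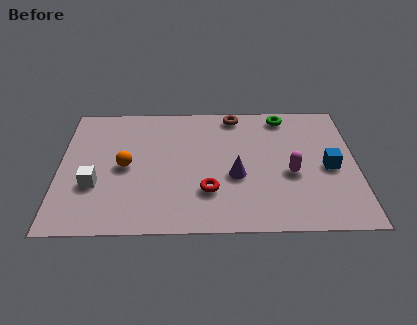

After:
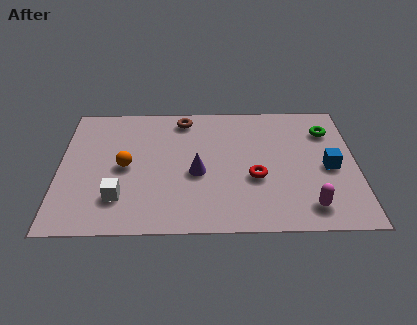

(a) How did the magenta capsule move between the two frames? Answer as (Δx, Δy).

(0.6, -1.8)

The magenta capsule was at about (8.4, 3.0) and moved to about (9.0, 1.2).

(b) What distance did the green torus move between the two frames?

1.8

From (8.2, 6.3) to (9.8, 5.4), the green torus covered √(1.6² + 0.9²) ≈ 1.8 units.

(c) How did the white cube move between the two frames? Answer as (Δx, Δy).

(0.9, -0.7)

From the two frames, the white cube sits at roughly (1.3, 2.5) before and (2.2, 1.8) after.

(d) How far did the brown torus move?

1.9

The brown torus moved from about (6.4, 6.4) to (4.5, 6.2), a distance of √(1.9² + 0.2²) ≈ 1.9.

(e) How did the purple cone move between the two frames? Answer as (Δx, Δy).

(-1.4, 0.2)

The purple cone was at about (6.4, 2.9) and moved to about (5.0, 3.1).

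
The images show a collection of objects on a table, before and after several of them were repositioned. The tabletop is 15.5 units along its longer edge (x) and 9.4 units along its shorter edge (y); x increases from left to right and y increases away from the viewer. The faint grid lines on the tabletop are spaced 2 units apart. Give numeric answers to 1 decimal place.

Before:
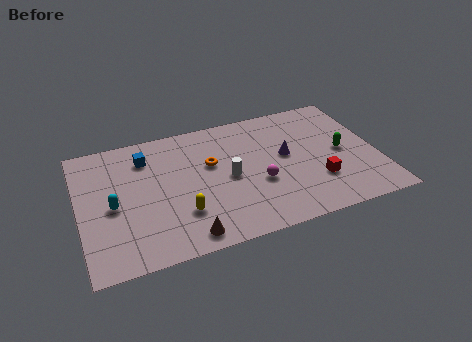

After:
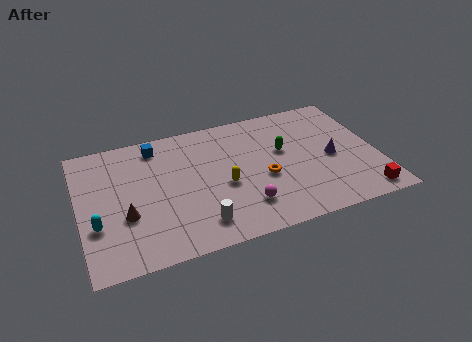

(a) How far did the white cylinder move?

3.3

The white cylinder was near (7.7, 4.5) before and (5.9, 1.7) after, so it travelled √(1.8² + 2.8²) ≈ 3.3 units.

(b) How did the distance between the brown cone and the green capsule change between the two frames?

-0.5

Before: roughly 9.2 units apart; after: 8.7. That's 0.5 units closer together.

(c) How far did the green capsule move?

3.2

From (13.7, 4.6) to (10.7, 5.6), the green capsule covered √(3.0² + 1.0²) ≈ 3.2 units.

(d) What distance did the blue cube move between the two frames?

0.9

The blue cube was near (3.6, 7.3) before and (4.2, 8.0) after, so it travelled √(0.6² + 0.7²) ≈ 0.9 units.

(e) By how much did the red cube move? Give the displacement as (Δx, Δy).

(2.2, -1.7)

From the two frames, the red cube sits at roughly (12.2, 2.8) before and (14.4, 1.1) after.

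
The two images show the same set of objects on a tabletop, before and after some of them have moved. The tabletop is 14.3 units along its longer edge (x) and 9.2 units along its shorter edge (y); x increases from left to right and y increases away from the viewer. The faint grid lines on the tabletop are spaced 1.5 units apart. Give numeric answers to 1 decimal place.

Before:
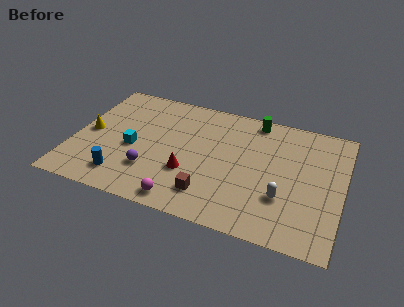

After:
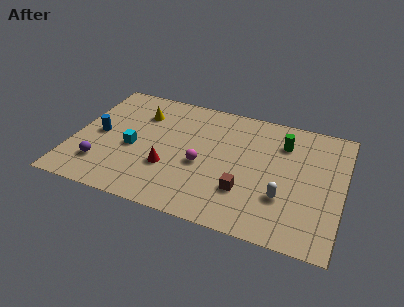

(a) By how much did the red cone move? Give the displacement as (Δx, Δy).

(-1.1, 0.0)

The red cone started near (6.3, 3.1) and ended near (5.2, 3.1).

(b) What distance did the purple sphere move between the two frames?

2.6

The purple sphere was near (4.3, 2.6) before and (1.7, 2.2) after, so it travelled √(2.6² + 0.4²) ≈ 2.6 units.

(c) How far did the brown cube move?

2.0

The brown cube was near (7.5, 1.9) before and (9.3, 2.7) after, so it travelled √(1.8² + 0.8²) ≈ 2.0 units.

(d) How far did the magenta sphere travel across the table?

3.0

From (6.2, 1.0) to (6.9, 3.9), the magenta sphere covered √(0.7² + 2.9²) ≈ 3.0 units.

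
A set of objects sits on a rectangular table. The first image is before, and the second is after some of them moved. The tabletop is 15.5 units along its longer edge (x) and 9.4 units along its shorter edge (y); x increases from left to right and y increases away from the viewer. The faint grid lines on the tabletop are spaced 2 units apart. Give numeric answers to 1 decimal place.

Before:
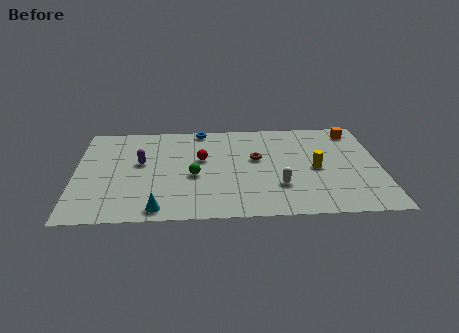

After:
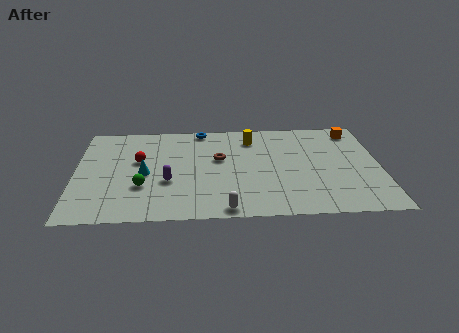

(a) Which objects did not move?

the blue torus and the orange cube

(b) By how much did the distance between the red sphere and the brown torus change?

+1.3

The distance was about 2.8 in the first image and 4.1 in the second, so they moved 1.3 units further apart.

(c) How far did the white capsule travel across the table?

3.4

The white capsule moved from about (10.3, 2.8) to (7.6, 0.8), a distance of √(2.7² + 2.0²) ≈ 3.4.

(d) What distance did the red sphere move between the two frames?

3.2

The red sphere was near (6.4, 5.6) before and (3.2, 5.6) after, so it travelled √(3.2² + 0.0²) ≈ 3.2 units.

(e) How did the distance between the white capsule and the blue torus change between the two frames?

+0.9

The distance was about 7.0 in the first image and 7.9 in the second, so they moved 0.9 units further apart.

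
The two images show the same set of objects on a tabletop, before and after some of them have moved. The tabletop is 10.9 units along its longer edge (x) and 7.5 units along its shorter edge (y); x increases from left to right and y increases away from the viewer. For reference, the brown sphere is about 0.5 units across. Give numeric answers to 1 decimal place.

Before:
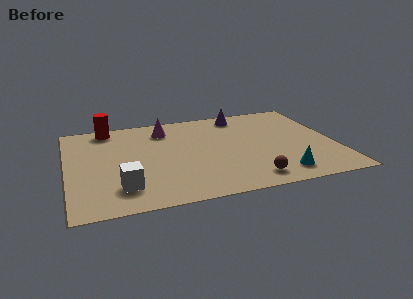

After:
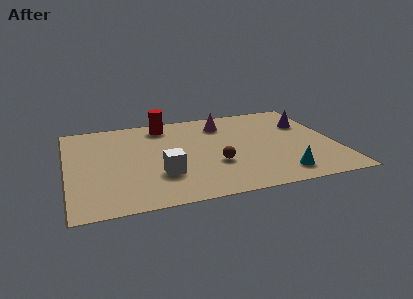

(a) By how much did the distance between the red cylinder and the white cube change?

-0.9

Before: roughly 5.0 units apart; after: 4.1. That's 0.9 units closer together.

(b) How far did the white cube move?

1.7

From (2.1, 1.7) to (3.7, 2.3), the white cube covered √(1.6² + 0.6²) ≈ 1.7 units.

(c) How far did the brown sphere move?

2.0

The brown sphere was near (7.2, 1.1) before and (5.9, 2.6) after, so it travelled √(1.3² + 1.5²) ≈ 2.0 units.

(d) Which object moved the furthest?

the purple cone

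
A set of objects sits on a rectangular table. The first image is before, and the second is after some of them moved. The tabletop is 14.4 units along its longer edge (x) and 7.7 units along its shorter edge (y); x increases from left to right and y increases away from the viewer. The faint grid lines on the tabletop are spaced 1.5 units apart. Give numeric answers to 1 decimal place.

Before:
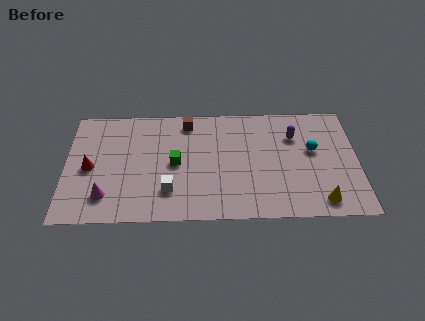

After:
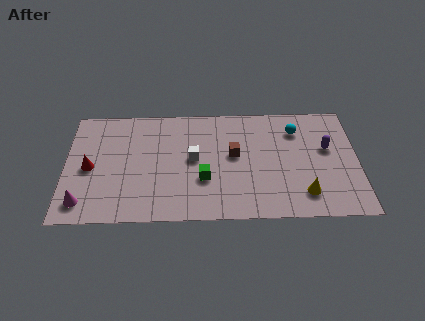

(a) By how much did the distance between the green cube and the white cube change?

-0.3

Before: roughly 1.8 units apart; after: 1.5. That's 0.3 units closer together.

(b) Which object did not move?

the red cone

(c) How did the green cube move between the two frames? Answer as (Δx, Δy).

(1.4, -1.1)

The green cube was at about (5.4, 3.8) and moved to about (6.8, 2.7).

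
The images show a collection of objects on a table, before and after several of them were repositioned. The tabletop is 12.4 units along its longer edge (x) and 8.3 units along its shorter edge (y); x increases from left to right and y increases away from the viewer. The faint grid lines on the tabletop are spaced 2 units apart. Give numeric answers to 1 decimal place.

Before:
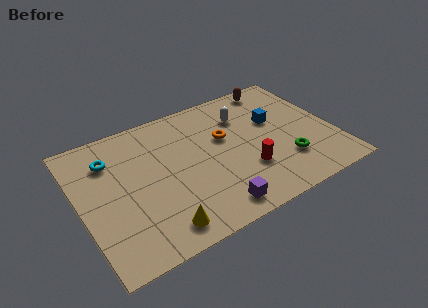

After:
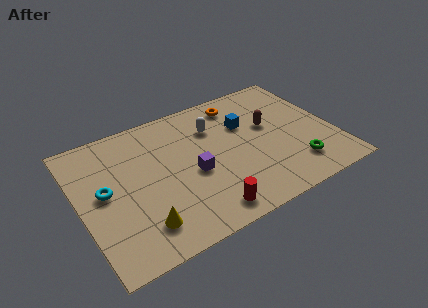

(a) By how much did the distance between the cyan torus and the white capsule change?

-0.8

Before: roughly 6.6 units apart; after: 5.8. That's 0.8 units closer together.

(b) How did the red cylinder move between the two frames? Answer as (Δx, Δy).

(-2.3, -1.5)

The red cylinder was at about (7.9, 2.6) and moved to about (5.6, 1.1).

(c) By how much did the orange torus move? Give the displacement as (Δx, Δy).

(1.0, 1.9)

From the two frames, the orange torus sits at roughly (7.2, 5.1) before and (8.2, 7.0) after.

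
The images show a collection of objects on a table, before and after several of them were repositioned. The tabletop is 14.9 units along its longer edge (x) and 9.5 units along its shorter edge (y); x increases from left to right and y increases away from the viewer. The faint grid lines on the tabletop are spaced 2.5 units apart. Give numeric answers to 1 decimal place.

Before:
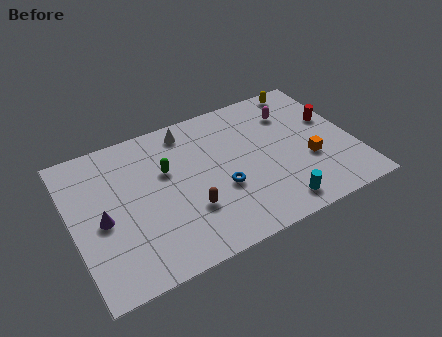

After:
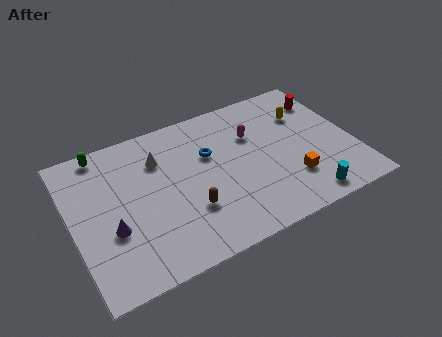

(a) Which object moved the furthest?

the green capsule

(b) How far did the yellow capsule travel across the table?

1.9

The yellow capsule was near (13.0, 8.6) before and (12.7, 6.7) after, so it travelled √(0.3² + 1.9²) ≈ 1.9 units.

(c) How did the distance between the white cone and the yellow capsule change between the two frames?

+1.4

The distance was about 6.5 in the first image and 7.9 in the second, so they moved 1.4 units further apart.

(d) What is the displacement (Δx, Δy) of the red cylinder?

(-0.1, 1.5)

The red cylinder was at about (14.0, 5.8) and moved to about (13.9, 7.3).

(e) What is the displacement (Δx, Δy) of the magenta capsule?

(-2.2, -0.7)

The magenta capsule was at about (12.0, 7.1) and moved to about (9.8, 6.4).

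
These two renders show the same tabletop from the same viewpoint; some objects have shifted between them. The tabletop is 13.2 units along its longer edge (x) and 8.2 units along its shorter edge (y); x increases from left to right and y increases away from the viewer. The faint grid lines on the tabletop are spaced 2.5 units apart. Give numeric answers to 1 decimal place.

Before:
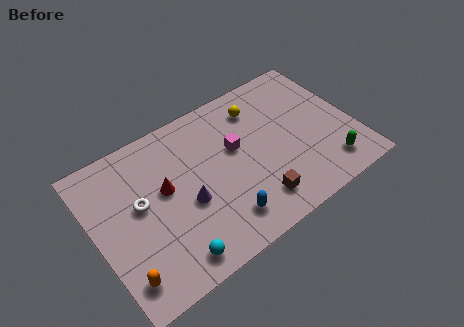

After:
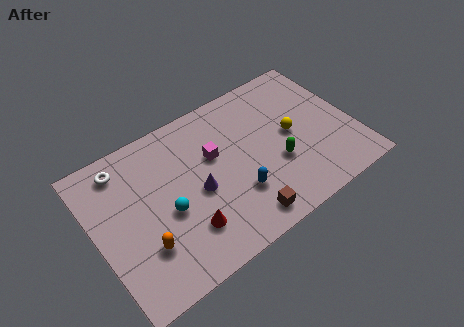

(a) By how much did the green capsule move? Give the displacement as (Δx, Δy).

(-2.4, 1.5)

The green capsule was at about (11.5, 1.5) and moved to about (9.1, 3.0).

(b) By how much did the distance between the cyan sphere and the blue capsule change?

+0.8

The distance was about 2.7 in the first image and 3.5 in the second, so they moved 0.8 units further apart.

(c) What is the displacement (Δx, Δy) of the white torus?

(-0.5, 2.3)

The white torus was at about (2.3, 4.6) and moved to about (1.8, 6.9).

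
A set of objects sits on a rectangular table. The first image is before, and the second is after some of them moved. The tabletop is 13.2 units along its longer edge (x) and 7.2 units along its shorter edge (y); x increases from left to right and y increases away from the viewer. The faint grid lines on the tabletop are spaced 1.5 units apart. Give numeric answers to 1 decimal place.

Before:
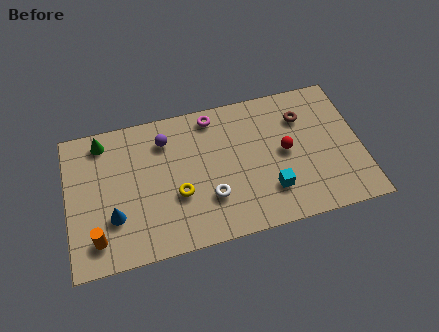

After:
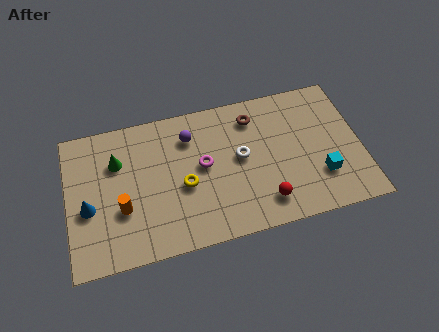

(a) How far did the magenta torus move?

2.5

From (6.7, 6.3) to (6.1, 3.9), the magenta torus covered √(0.6² + 2.4²) ≈ 2.5 units.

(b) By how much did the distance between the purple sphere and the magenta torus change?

-0.6

Before: roughly 2.3 units apart; after: 1.7. That's 0.6 units closer together.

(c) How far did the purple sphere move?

1.1

From (4.5, 5.6) to (5.6, 5.5), the purple sphere covered √(1.1² + 0.1²) ≈ 1.1 units.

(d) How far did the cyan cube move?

2.3

From (9.0, 1.9) to (11.3, 2.1), the cyan cube covered √(2.3² + 0.2²) ≈ 2.3 units.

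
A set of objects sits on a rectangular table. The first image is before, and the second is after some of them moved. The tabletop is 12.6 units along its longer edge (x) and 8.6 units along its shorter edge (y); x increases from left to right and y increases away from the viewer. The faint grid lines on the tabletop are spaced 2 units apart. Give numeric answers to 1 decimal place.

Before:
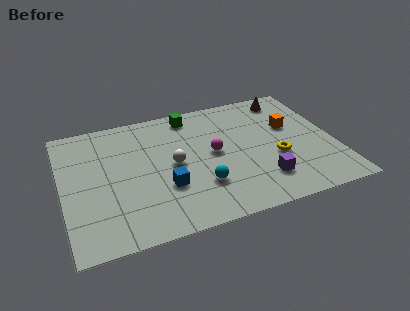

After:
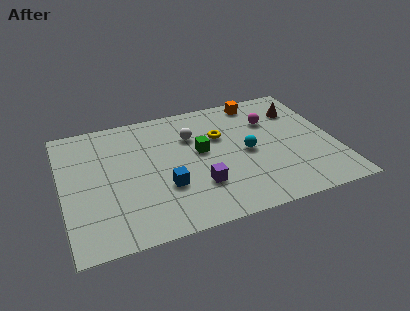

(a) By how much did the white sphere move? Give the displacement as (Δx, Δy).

(1.0, 1.7)

The white sphere was at about (5.1, 4.3) and moved to about (6.1, 6.0).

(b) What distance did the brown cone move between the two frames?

1.1

The brown cone moved from about (10.8, 7.4) to (11.2, 6.4), a distance of √(0.4² + 1.0²) ≈ 1.1.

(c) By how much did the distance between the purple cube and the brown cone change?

+0.7

Before: roughly 5.7 units apart; after: 6.4. That's 0.7 units further apart.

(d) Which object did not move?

the blue cube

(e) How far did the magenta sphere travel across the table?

3.2

The magenta sphere moved from about (7.0, 4.5) to (9.8, 6.0), a distance of √(2.8² + 1.5²) ≈ 3.2.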